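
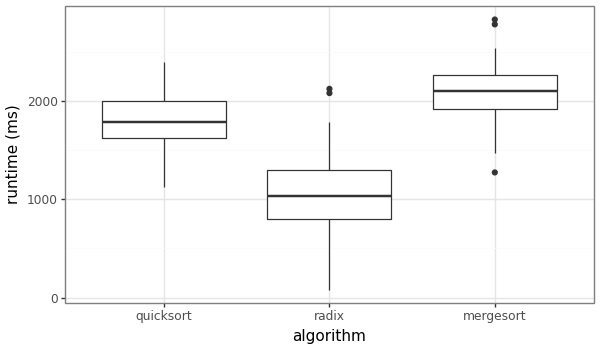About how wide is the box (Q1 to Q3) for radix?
Q3 ≈ 1300, Q1 ≈ 800; IQR ≈ 500.

≈ 500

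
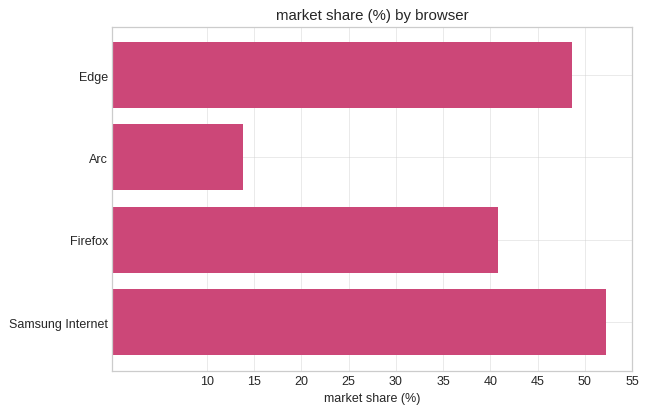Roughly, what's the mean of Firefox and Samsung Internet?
(40 + 50) / 2 ≈ 45.

≈ 45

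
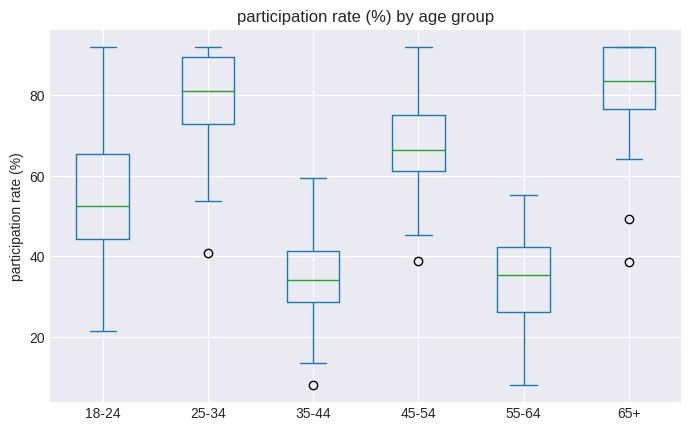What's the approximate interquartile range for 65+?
≈ 15

Q3 ≈ 90, Q1 ≈ 75; IQR ≈ 15.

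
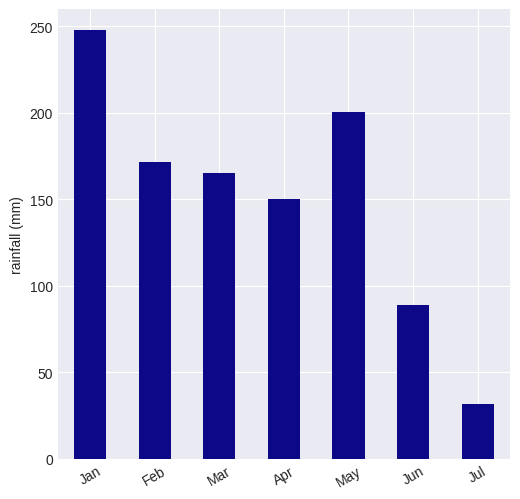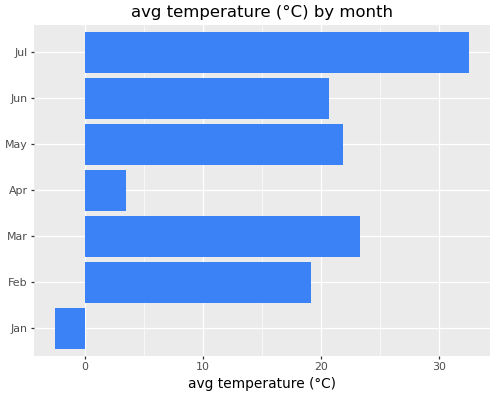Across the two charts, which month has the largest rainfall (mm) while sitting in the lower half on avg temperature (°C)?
Jan

Chart 2 median avg temperature (°C) ≈ 20; below-median months: Jan, Feb, Apr. Among those, Jan has the highest rainfall (mm) (≈ 250).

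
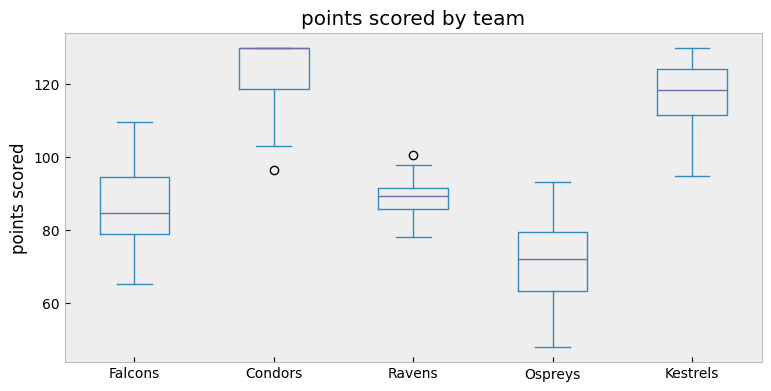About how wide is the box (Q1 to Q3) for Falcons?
≈ 15

Q3 ≈ 95, Q1 ≈ 80; IQR ≈ 15.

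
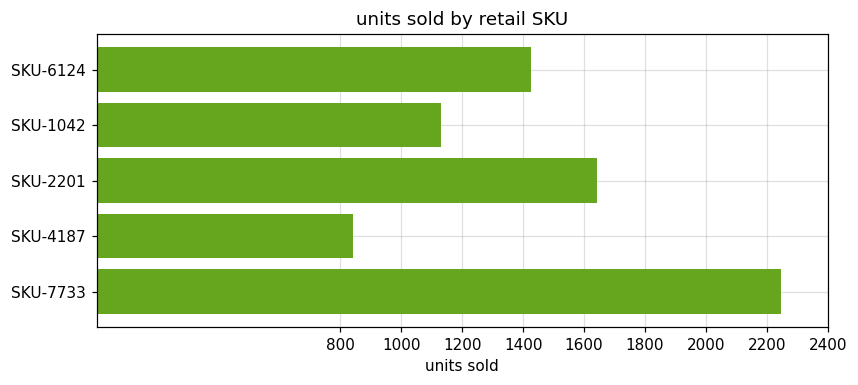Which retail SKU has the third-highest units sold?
SKU-6124

Top 4: SKU-7733 ≈ 2200, SKU-2201 ≈ 1600, SKU-6124 ≈ 1400, SKU-1042 ≈ 1200.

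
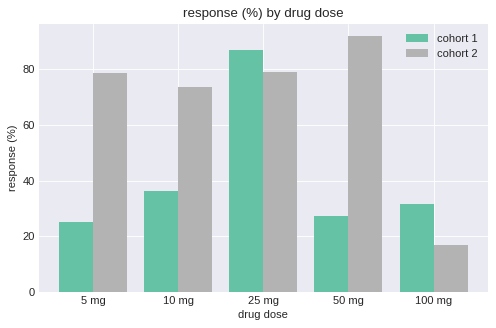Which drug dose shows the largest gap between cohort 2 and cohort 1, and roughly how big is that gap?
50 mg: cohort 2 ≈ 90, cohort 1 ≈ 30 → gap ≈ 60. Next-largest (5 mg) is only ≈ 50.

50 mg, ≈ 60 %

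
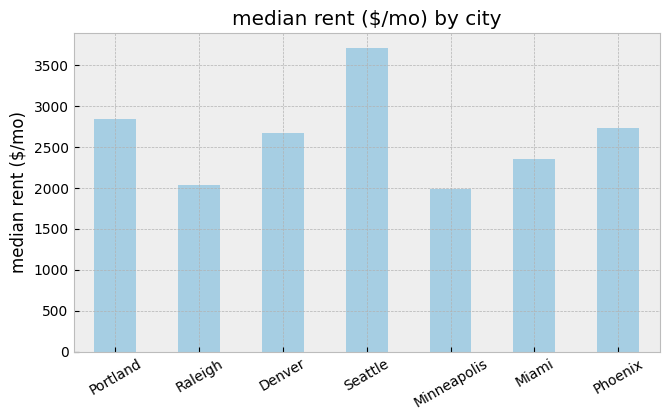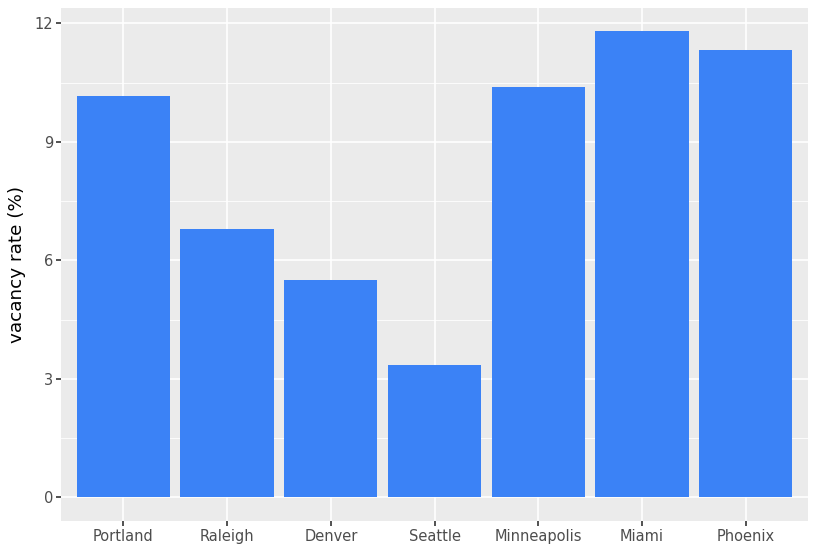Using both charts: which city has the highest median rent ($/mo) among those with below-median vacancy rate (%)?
Chart 2 median vacancy rate (%) ≈ 10; below-median cities: Raleigh, Denver, Seattle. Among those, Seattle has the highest median rent ($/mo) (≈ 3500).

Seattle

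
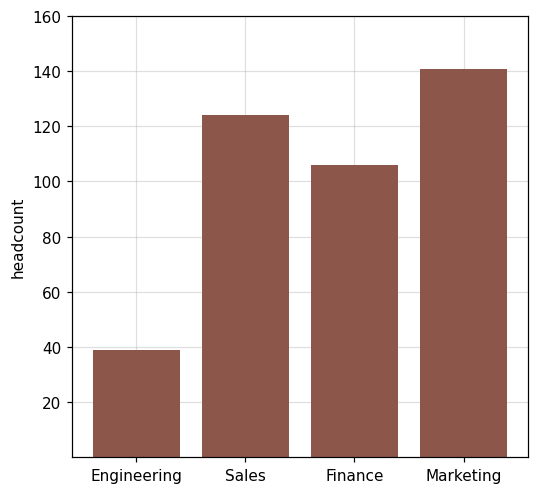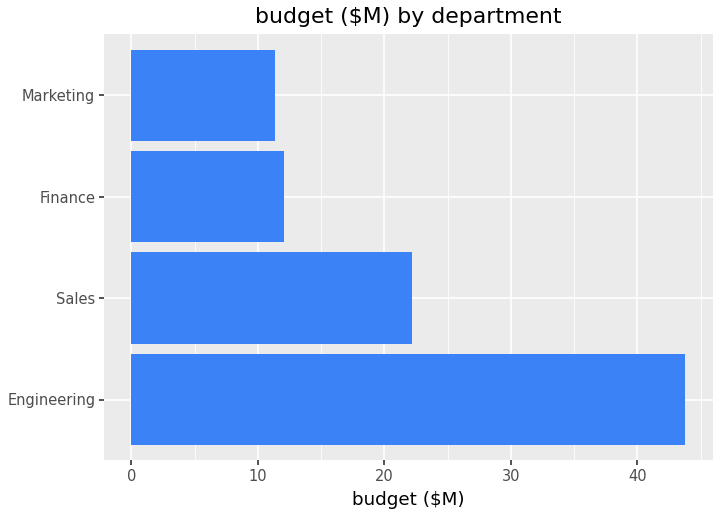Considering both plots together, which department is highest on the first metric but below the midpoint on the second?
Chart 2 median budget ($M) ≈ 15; below-median departments: Finance, Marketing. Among those, Marketing has the highest headcount (≈ 140).

Marketing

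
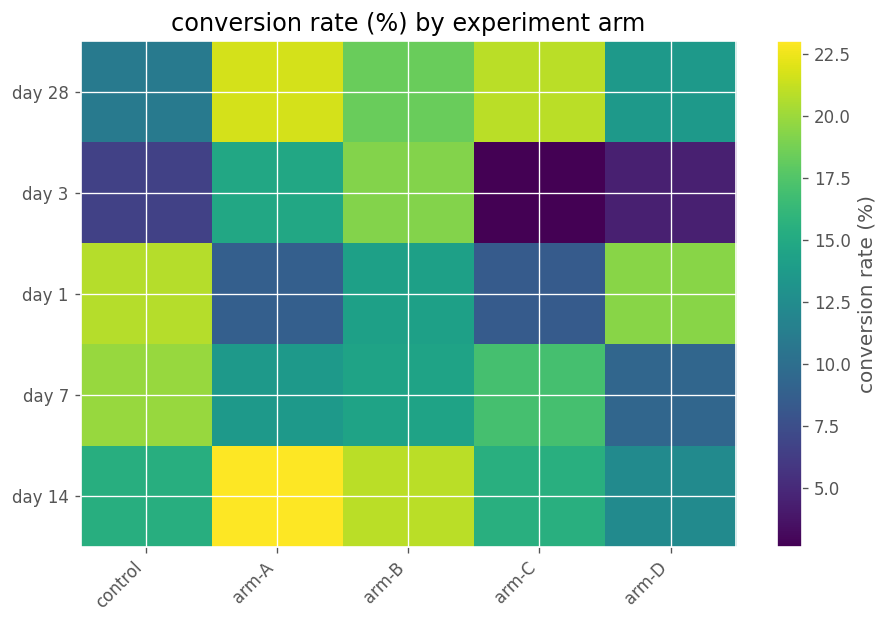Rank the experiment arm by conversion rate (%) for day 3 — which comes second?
arm-A

Top 3 for day 3: arm-B ≈ 20, arm-A ≈ 14, control ≈ 6.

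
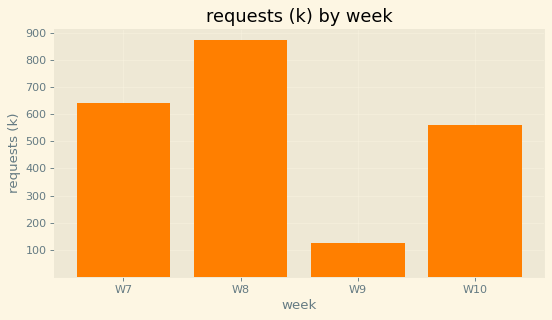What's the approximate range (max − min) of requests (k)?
Max W8 ≈ 900, min W9 ≈ 100; range ≈ 800.

≈ 800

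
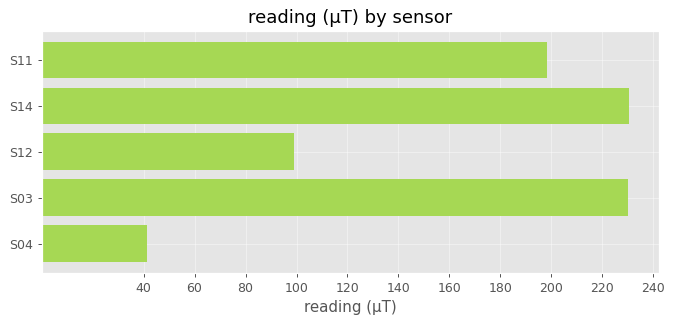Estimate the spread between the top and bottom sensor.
Max S14 ≈ 240, min S04 ≈ 40; range ≈ 200.

≈ 200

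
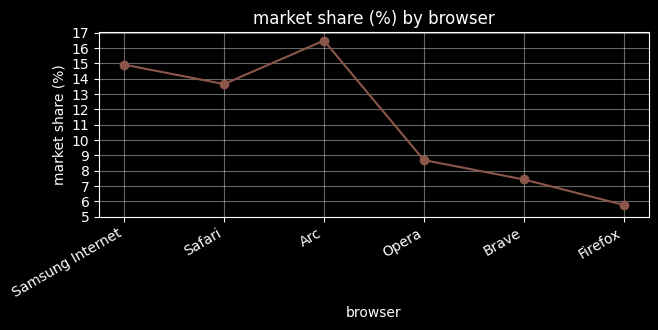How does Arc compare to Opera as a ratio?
Arc ≈ 16, Opera ≈ 9; 16/9 ≈ 1.78.

≈ 1.78×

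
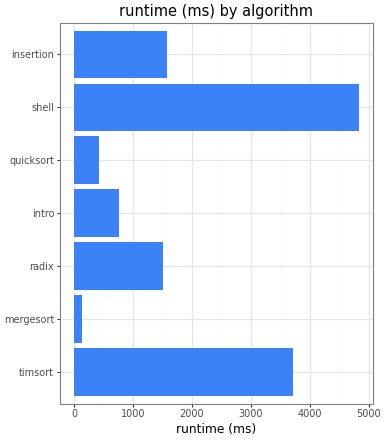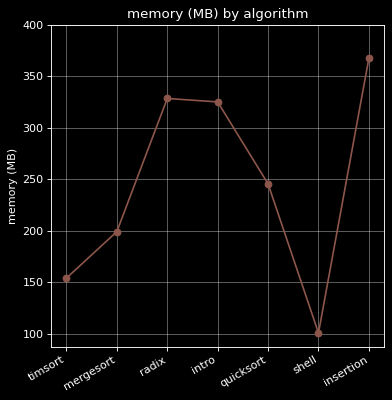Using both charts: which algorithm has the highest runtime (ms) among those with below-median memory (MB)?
shell

Chart 2 median memory (MB) ≈ 250; below-median algorithms: timsort, mergesort, shell. Among those, shell has the highest runtime (ms) (≈ 5000).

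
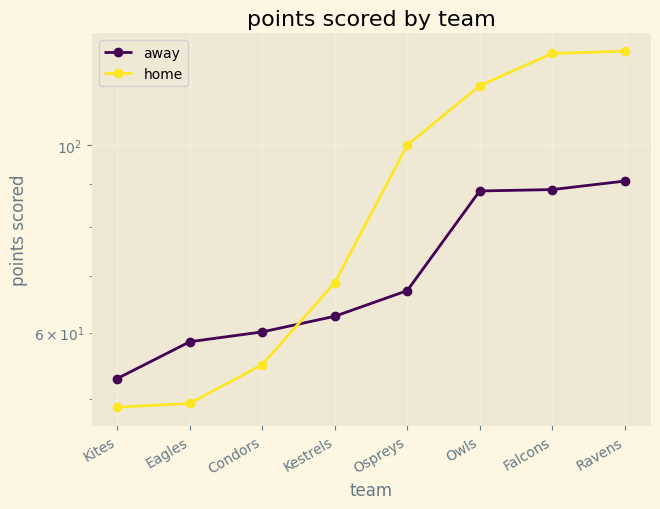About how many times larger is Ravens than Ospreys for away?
Ravens ≈ 90, Ospreys ≈ 70; 90/70 ≈ 1.29.

≈ 1.29×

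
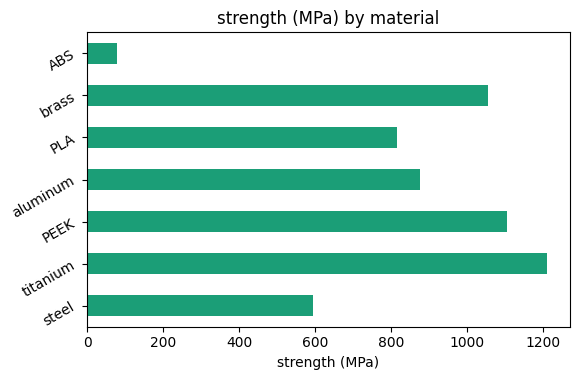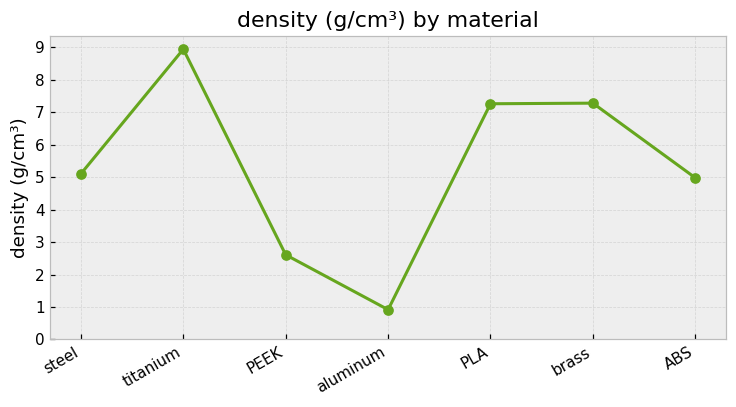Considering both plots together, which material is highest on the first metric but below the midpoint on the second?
Chart 2 median density (g/cm³) ≈ 5; below-median materials: PEEK, aluminum, ABS. Among those, PEEK has the highest strength (MPa) (≈ 1200).

PEEK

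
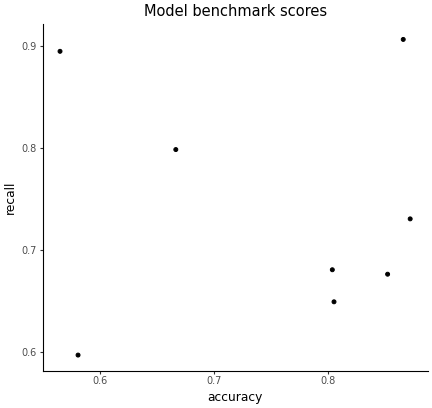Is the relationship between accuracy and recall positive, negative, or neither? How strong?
Points are roughly uncorrelated; weak (|r| ≈ 0.1).

no clear correlation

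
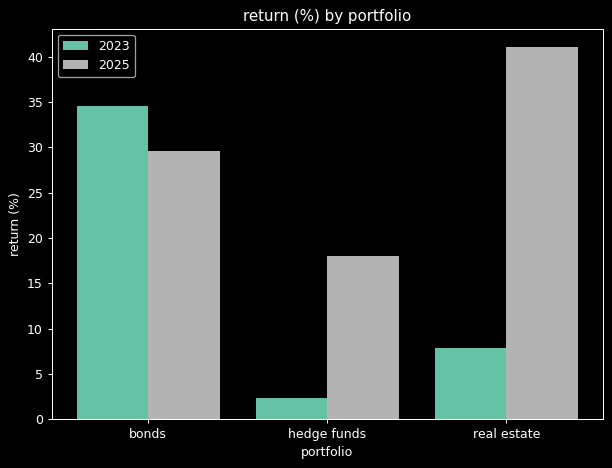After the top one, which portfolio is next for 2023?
real estate

Top 3 for 2023: bonds ≈ 35, real estate ≈ 10, hedge funds ≈ 0.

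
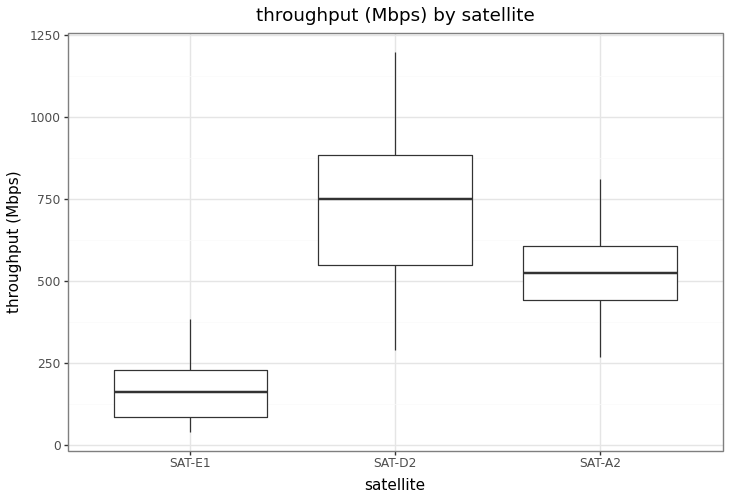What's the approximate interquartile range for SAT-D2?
Q3 ≈ 900, Q1 ≈ 550; IQR ≈ 350.

≈ 350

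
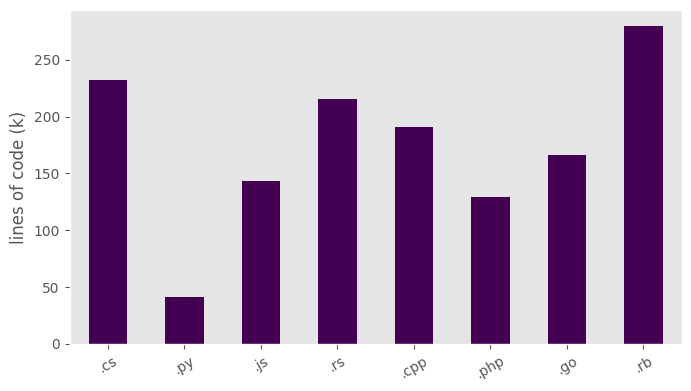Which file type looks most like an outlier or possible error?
.py ≈ 50; the rest sit between ≈ 125 and ≈ 275.

.py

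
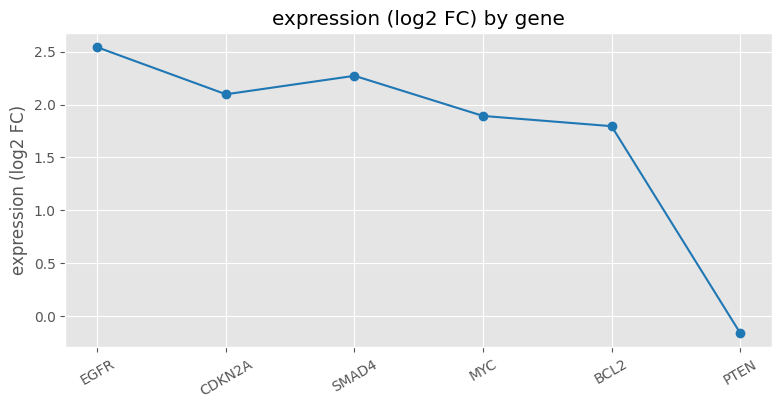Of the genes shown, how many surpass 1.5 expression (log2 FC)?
5

Above 1.5: EGFR, CDKN2A, SMAD4, MYC, BCL2.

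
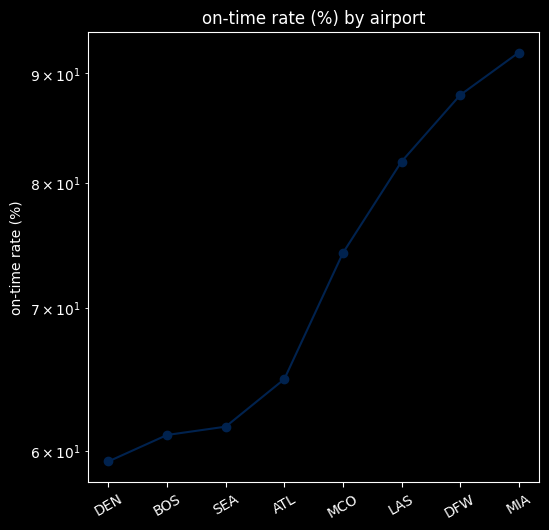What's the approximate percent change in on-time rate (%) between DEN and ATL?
≈ +8.3%

DEN ≈ 60, ATL ≈ 65; (65 − 60) / 60 ≈ +8.3%.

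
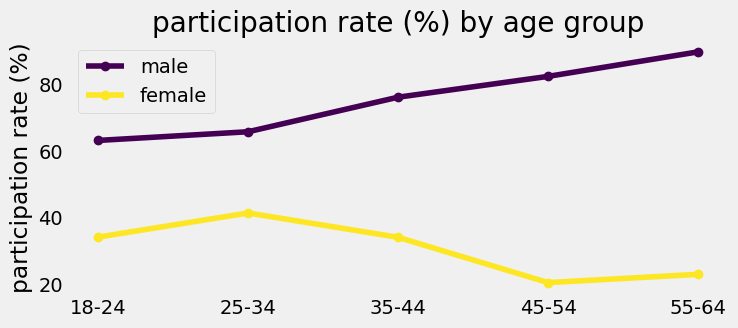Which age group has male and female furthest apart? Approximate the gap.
55-64: male ≈ 90, female ≈ 20 → gap ≈ 70. Next-largest (45-54) is only ≈ 60.

55-64, ≈ 70 %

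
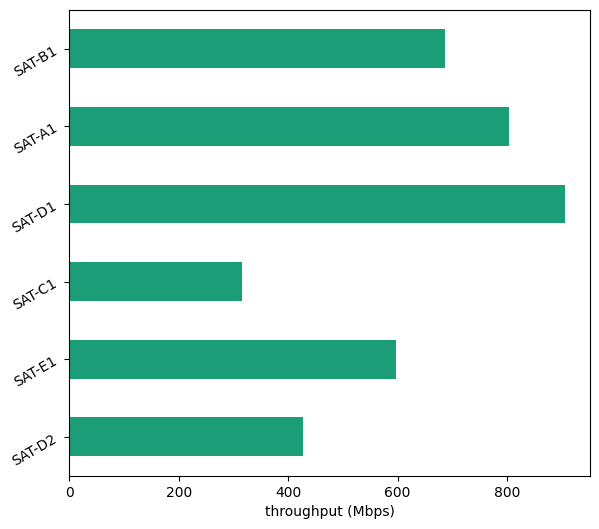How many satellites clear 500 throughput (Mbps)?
Above 500: SAT-E1, SAT-D1, SAT-A1, SAT-B1.

4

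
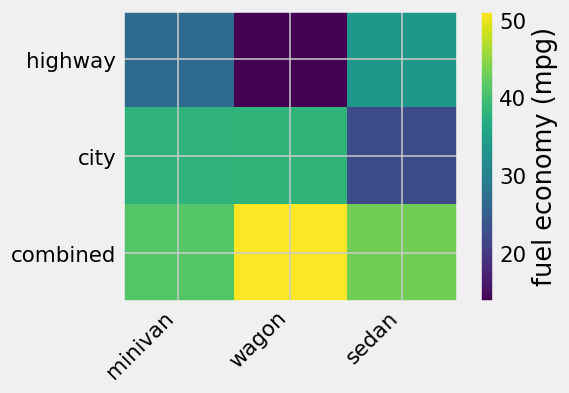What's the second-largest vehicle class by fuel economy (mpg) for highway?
Top 3 for highway: sedan ≈ 35, minivan ≈ 25, wagon ≈ 15.

minivan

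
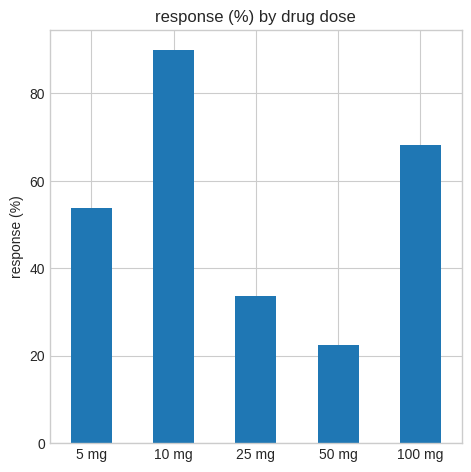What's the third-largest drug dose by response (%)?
Top 4: 10 mg ≈ 90, 100 mg ≈ 70, 5 mg ≈ 50, 25 mg ≈ 30.

5 mg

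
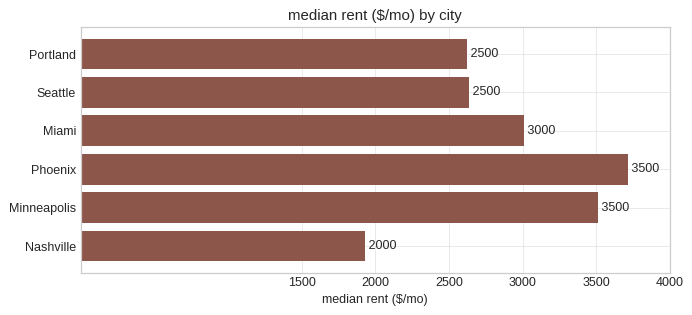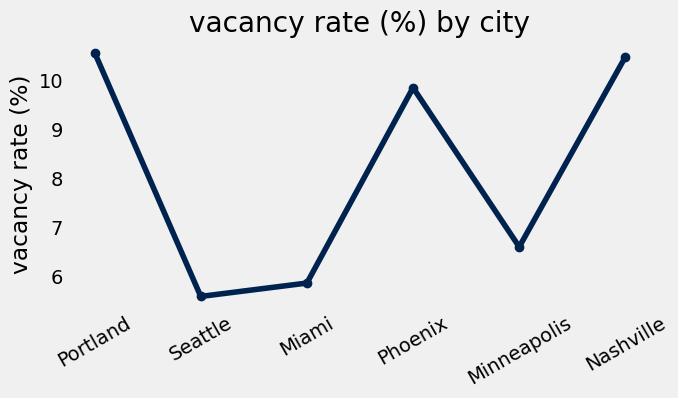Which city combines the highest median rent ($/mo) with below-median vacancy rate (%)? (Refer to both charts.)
Chart 2 median vacancy rate (%) ≈ 8; below-median cities: Seattle, Miami, Minneapolis. Among those, Minneapolis has the highest median rent ($/mo) (≈ 3500).

Minneapolis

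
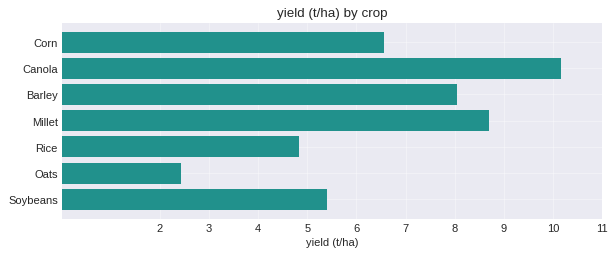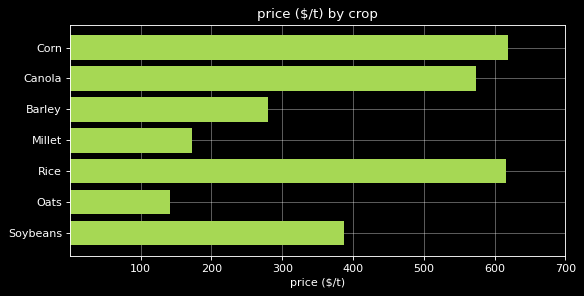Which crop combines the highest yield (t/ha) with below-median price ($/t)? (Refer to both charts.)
Millet

Chart 2 median price ($/t) ≈ 400; below-median crops: Barley, Millet, Oats. Among those, Millet has the highest yield (t/ha) (≈ 9).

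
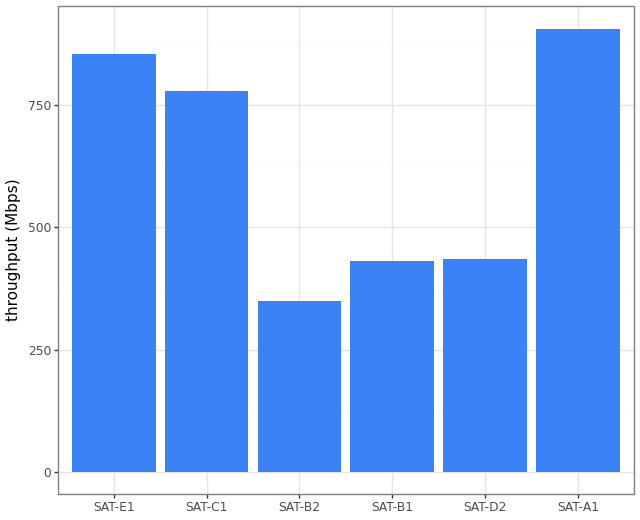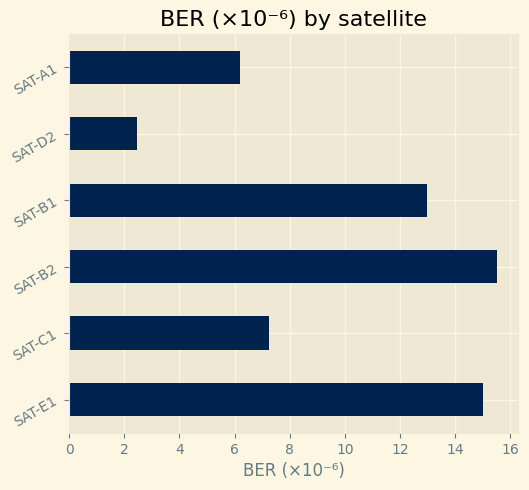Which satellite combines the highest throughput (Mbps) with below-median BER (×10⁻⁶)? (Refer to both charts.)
Chart 2 median BER (×10⁻⁶) ≈ 10; below-median satellites: SAT-C1, SAT-D2, SAT-A1. Among those, SAT-A1 has the highest throughput (Mbps) (≈ 900).

SAT-A1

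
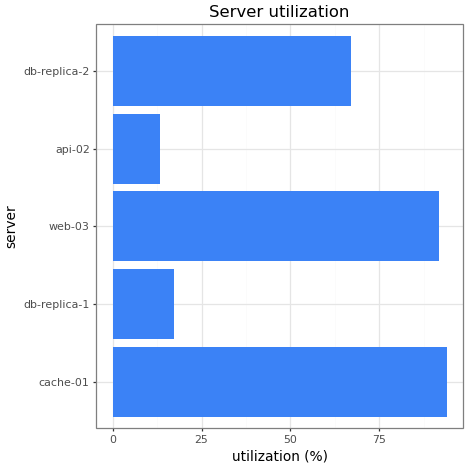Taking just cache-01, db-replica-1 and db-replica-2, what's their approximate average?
(90 + 20 + 70) / 3 ≈ 60.

≈ 60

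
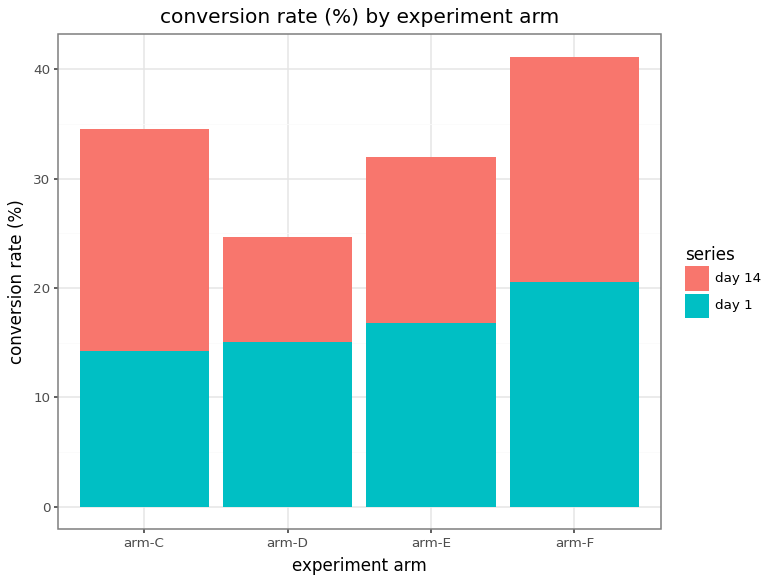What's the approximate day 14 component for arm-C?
≈ 20

day 14 top ≈ 35, bottom ≈ 15; segment ≈ 20.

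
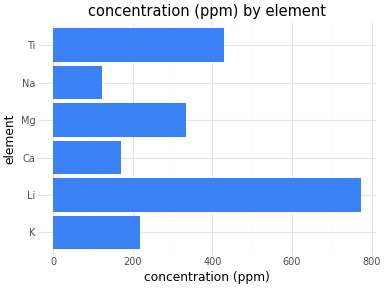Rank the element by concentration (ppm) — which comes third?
Mg

Top 4: Li ≈ 800, Ti ≈ 400, Mg ≈ 300, K ≈ 200.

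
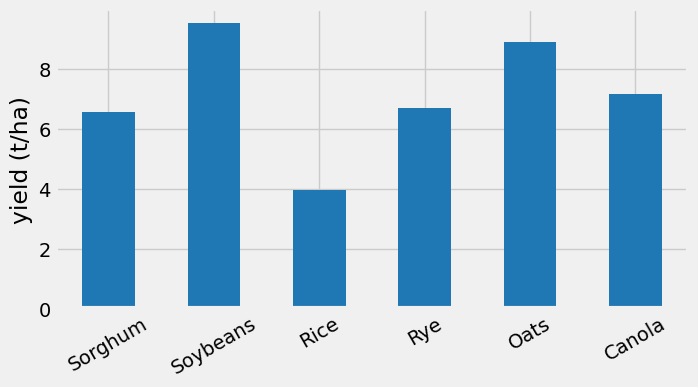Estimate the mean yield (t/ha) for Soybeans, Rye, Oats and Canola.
≈ 8

(10 + 7 + 9 + 7) / 4 ≈ 8.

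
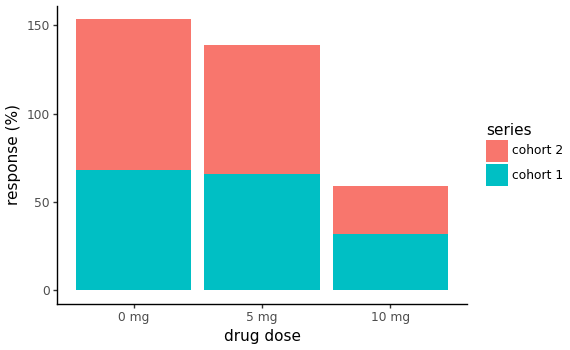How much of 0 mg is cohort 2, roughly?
cohort 2 top ≈ 160, bottom ≈ 60; segment ≈ 100.

≈ 100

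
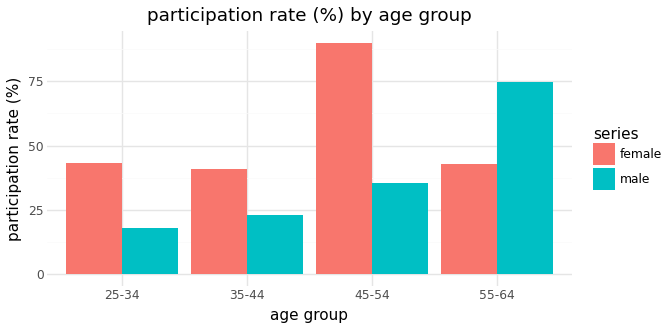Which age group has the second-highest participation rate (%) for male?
45-54

Top 3 for male: 55-64 ≈ 70, 45-54 ≈ 40, 35-44 ≈ 20.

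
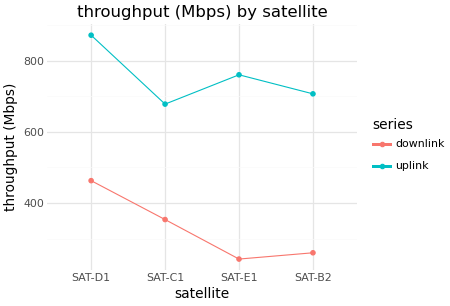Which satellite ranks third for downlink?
SAT-B2

Top 4 for downlink: SAT-D1 ≈ 500, SAT-C1 ≈ 400, SAT-B2 ≈ 300, SAT-E1 ≈ 200.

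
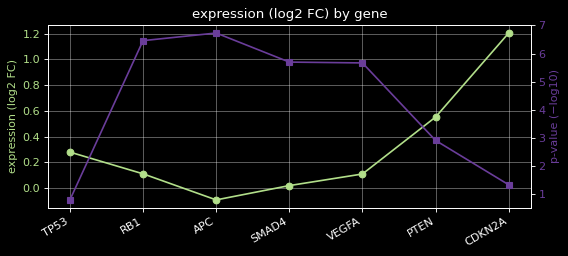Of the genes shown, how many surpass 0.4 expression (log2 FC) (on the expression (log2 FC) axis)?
Above 0.4: PTEN, CDKN2A.

2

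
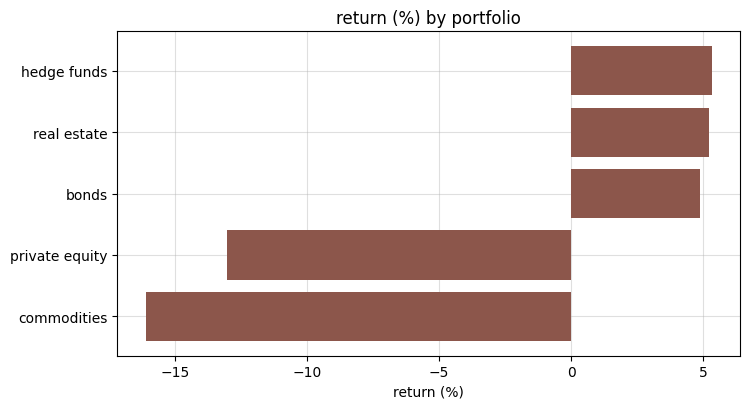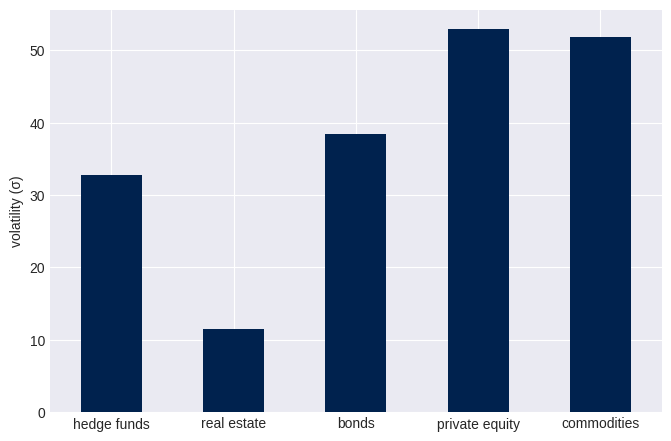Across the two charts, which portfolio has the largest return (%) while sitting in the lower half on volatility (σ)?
hedge funds

Chart 2 median volatility (σ) ≈ 40; below-median portfolios: hedge funds, real estate. Among those, hedge funds has the highest return (%) (≈ 5.5).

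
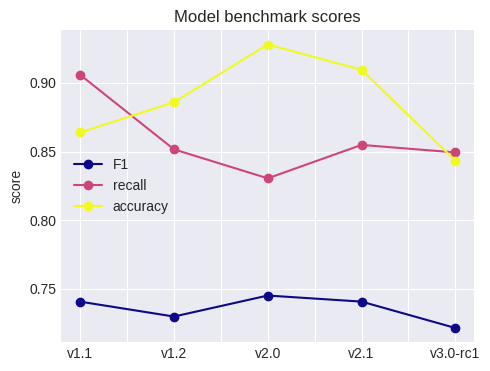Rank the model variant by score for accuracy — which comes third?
v1.2

Top 4 for accuracy: v2.0 ≈ 0.92, v2.1 ≈ 0.90, v1.2 ≈ 0.88, v1.1 ≈ 0.86.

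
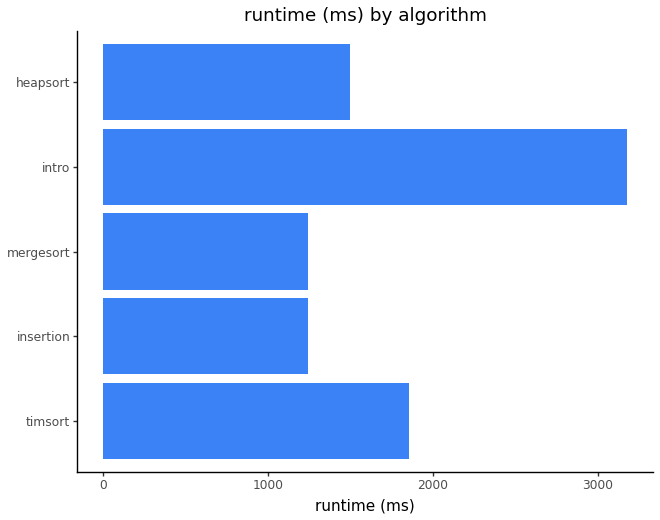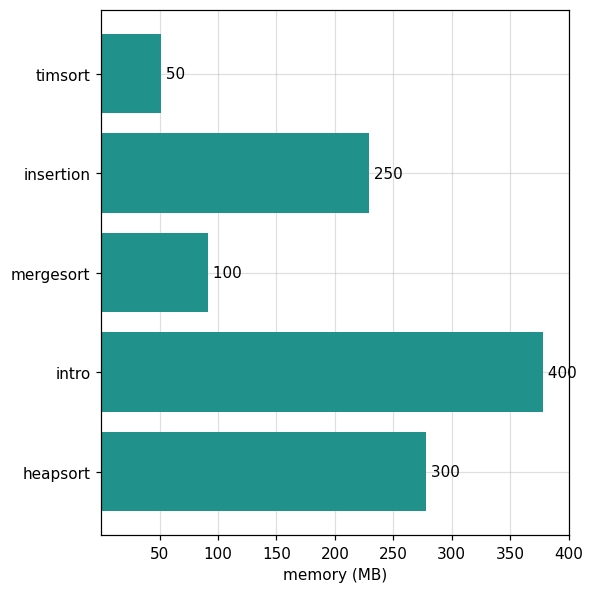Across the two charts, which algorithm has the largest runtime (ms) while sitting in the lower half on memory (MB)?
Chart 2 median memory (MB) ≈ 250; below-median algorithms: timsort, mergesort. Among those, timsort has the highest runtime (ms) (≈ 2000).

timsort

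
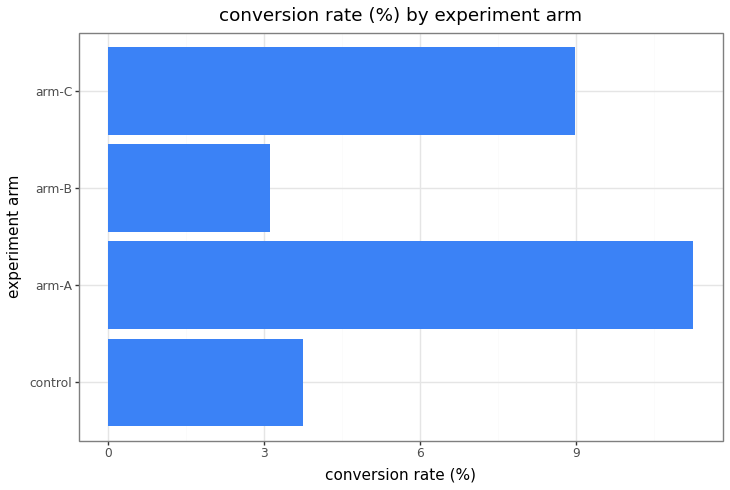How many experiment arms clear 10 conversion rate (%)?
1

Above 10: arm-A.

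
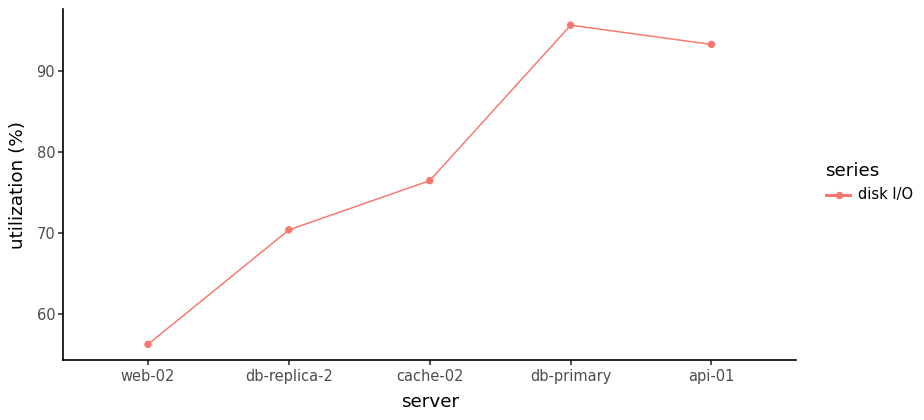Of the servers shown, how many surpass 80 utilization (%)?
2

Above 80: db-primary, api-01.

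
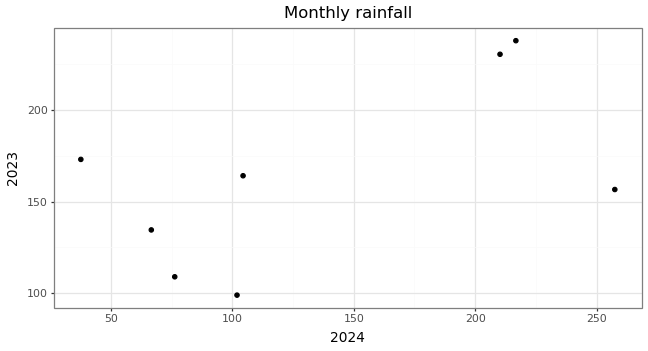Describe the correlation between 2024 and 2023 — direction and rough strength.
Points are positively correlated; moderate (|r| ≈ 0.6).

positive, moderate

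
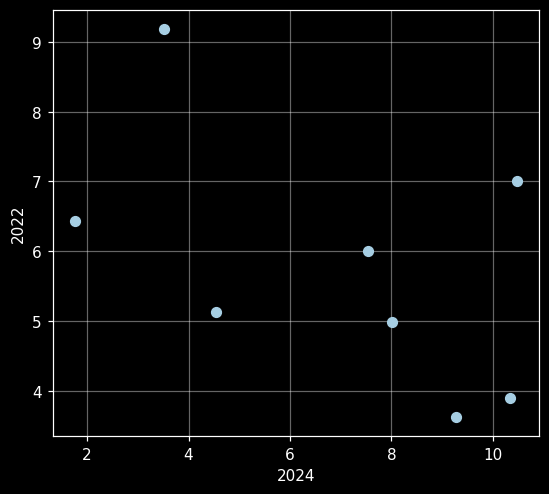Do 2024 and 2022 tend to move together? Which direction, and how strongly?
negative, moderate

Points are negatively correlated; moderate (|r| ≈ 0.5).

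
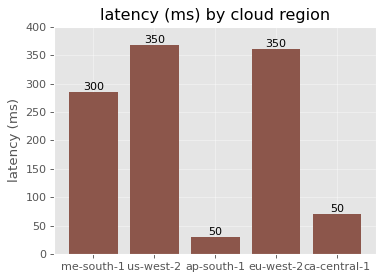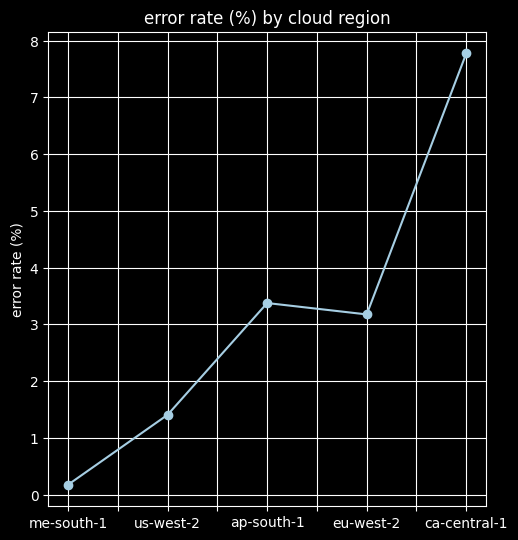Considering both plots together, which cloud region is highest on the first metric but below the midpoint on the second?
Chart 2 median error rate (%) ≈ 3; below-median cloud regions: me-south-1, us-west-2. Among those, us-west-2 has the highest latency (ms) (≈ 350).

us-west-2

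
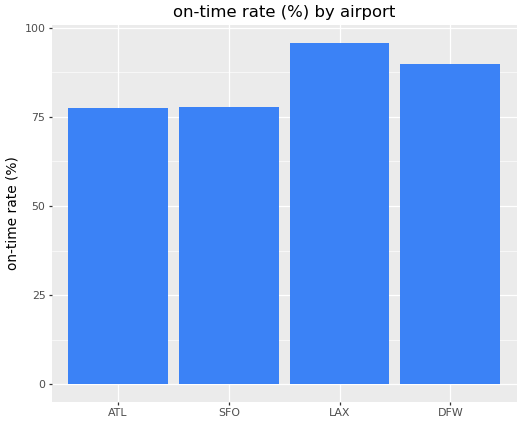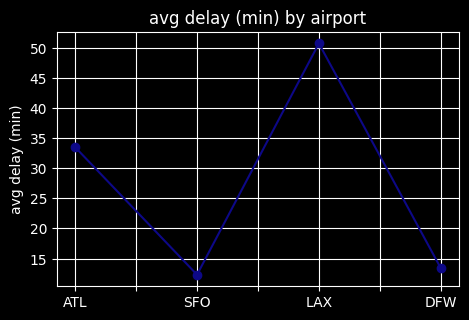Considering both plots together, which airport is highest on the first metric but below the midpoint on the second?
Chart 2 median avg delay (min) ≈ 25; below-median airports: SFO, DFW. Among those, DFW has the highest on-time rate (%) (≈ 90).

DFW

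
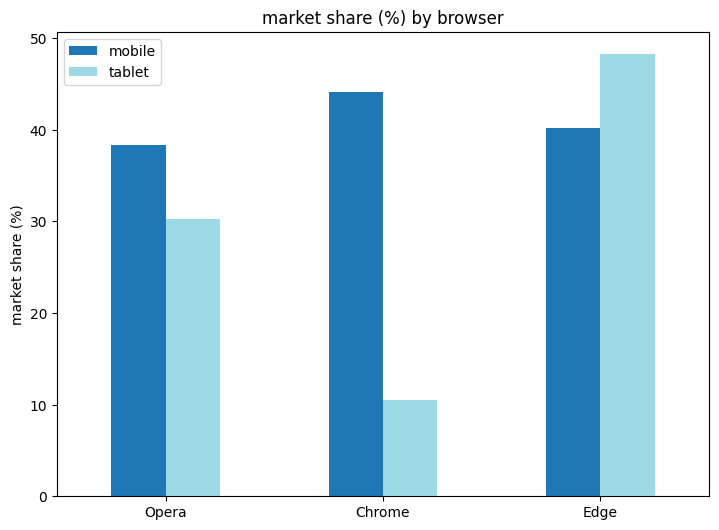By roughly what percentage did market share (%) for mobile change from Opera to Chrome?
≈ +12.5%

Opera ≈ 40, Chrome ≈ 45; (45 − 40) / 40 ≈ +12.5%.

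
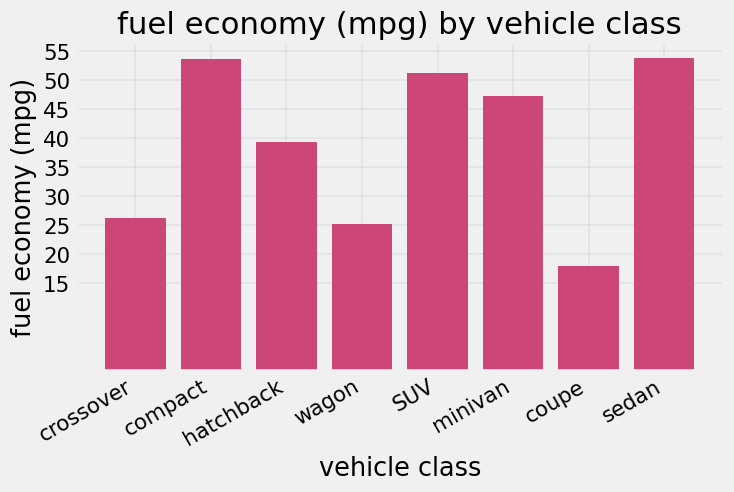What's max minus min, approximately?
≈ 35

Max sedan ≈ 55, min coupe ≈ 20; range ≈ 35.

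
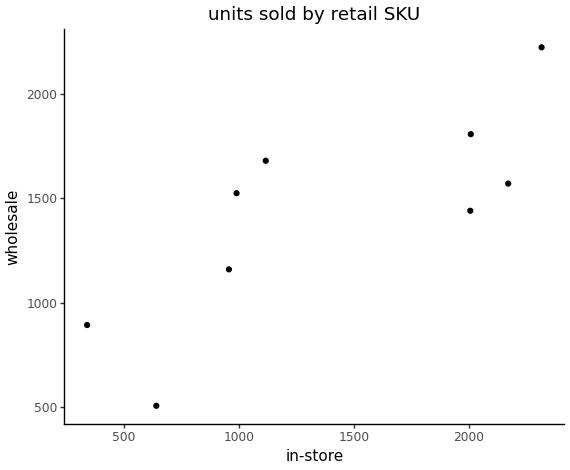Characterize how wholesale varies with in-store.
Points are positively correlated; strong (|r| ≈ 0.8).

positive, strong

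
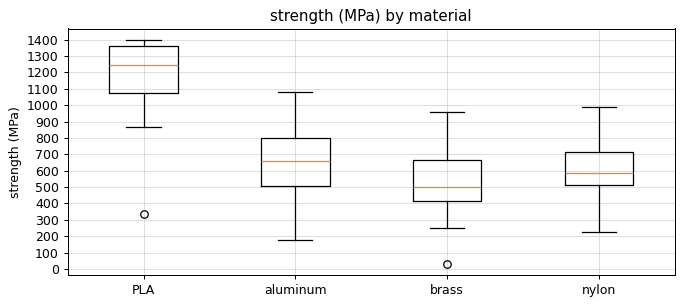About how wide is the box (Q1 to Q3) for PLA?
≈ 300

Q3 ≈ 1400, Q1 ≈ 1100; IQR ≈ 300.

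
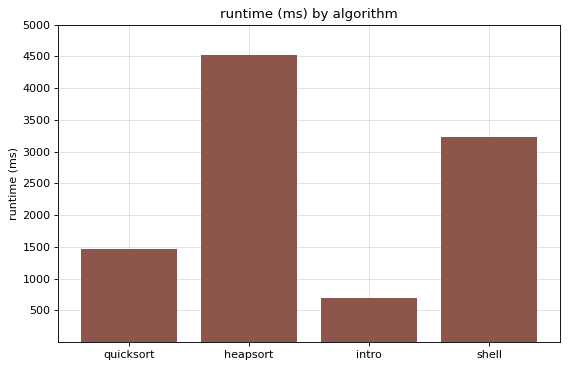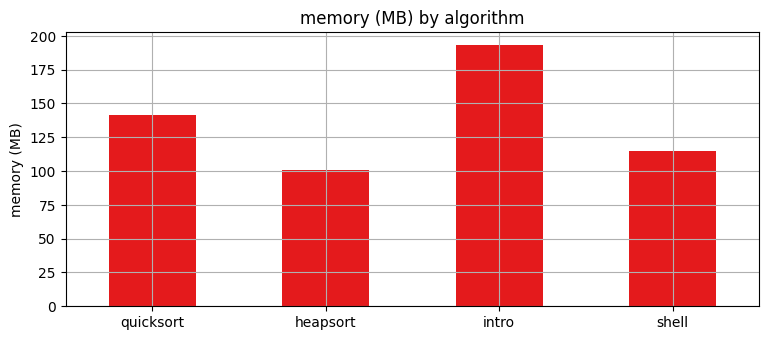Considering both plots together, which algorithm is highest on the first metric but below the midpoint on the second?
Chart 2 median memory (MB) ≈ 120; below-median algorithms: heapsort, shell. Among those, heapsort has the highest runtime (ms) (≈ 4500).

heapsort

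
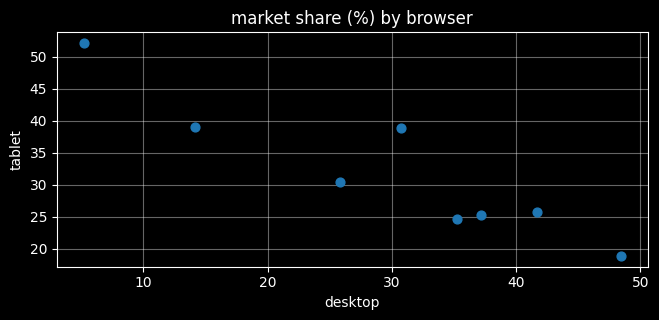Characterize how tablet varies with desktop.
negative, strong

Points are negatively correlated; strong (|r| ≈ 0.9).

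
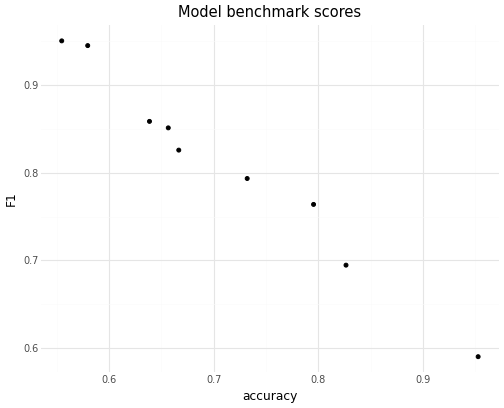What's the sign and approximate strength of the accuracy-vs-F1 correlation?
negative, strong

Points are negatively correlated; strong (|r| ≈ 1.0).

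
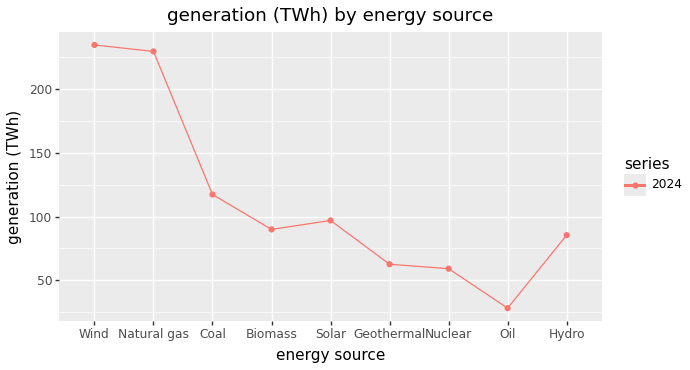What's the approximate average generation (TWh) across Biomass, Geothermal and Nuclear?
(80 + 60 + 60) / 3 ≈ 67.

≈ 67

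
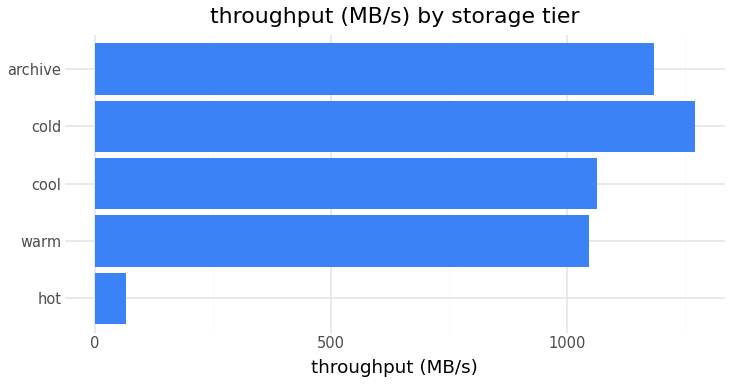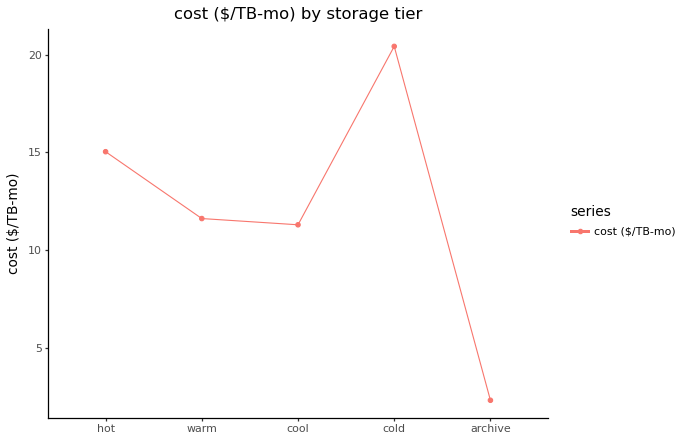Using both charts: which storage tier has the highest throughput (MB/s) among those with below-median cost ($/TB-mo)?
Chart 2 median cost ($/TB-mo) ≈ 12; below-median storage tiers: cool, archive. Among those, archive has the highest throughput (MB/s) (≈ 1200).

archive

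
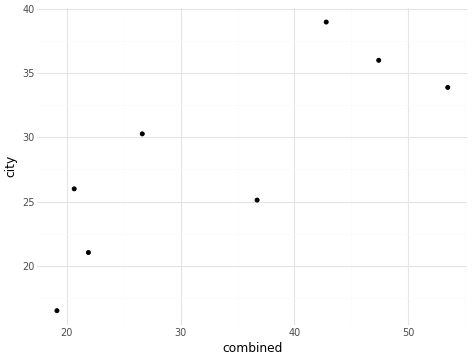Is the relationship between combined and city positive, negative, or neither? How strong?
Points are positively correlated; strong (|r| ≈ 0.8).

positive, strong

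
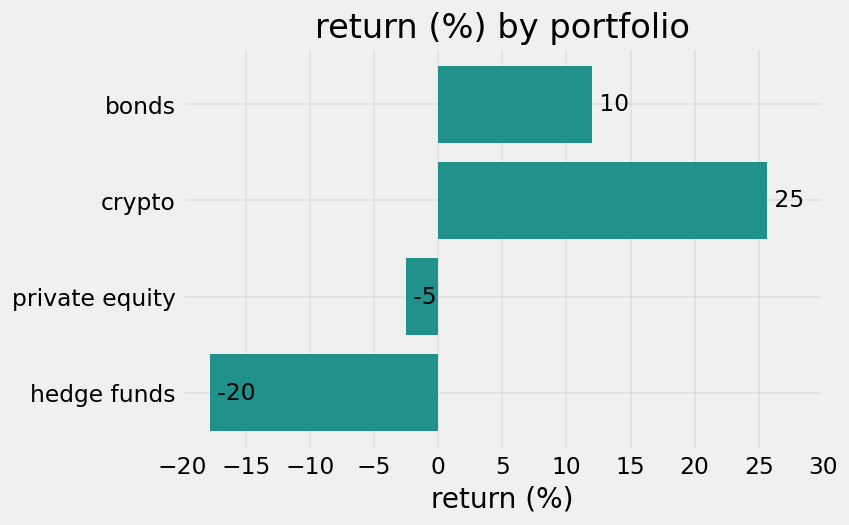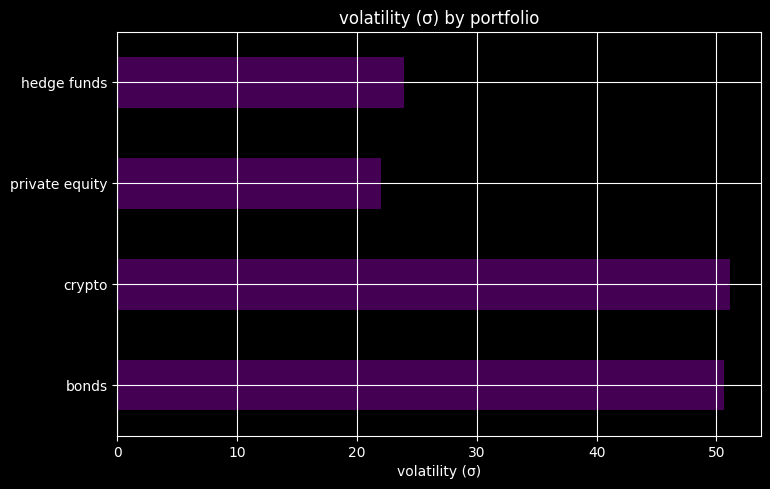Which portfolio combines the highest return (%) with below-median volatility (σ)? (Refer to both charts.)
private equity

Chart 2 median volatility (σ) ≈ 35; below-median portfolios: private equity, hedge funds. Among those, private equity has the highest return (%) (≈ -5).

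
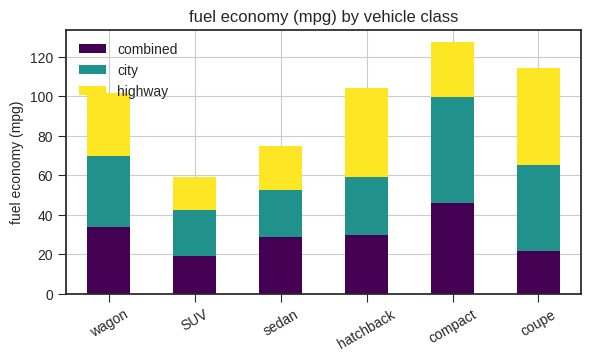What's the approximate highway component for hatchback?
≈ 40

highway top ≈ 100, bottom ≈ 60; segment ≈ 40.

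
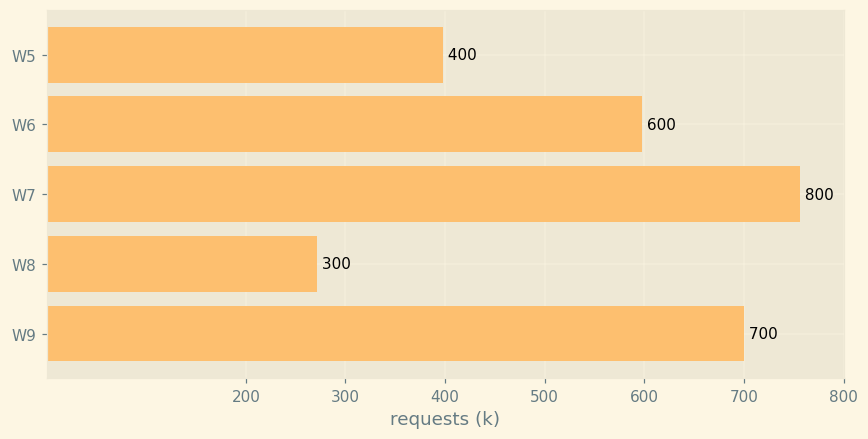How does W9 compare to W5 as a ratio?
≈ 1.75×

W9 ≈ 700, W5 ≈ 400; 700/400 ≈ 1.75.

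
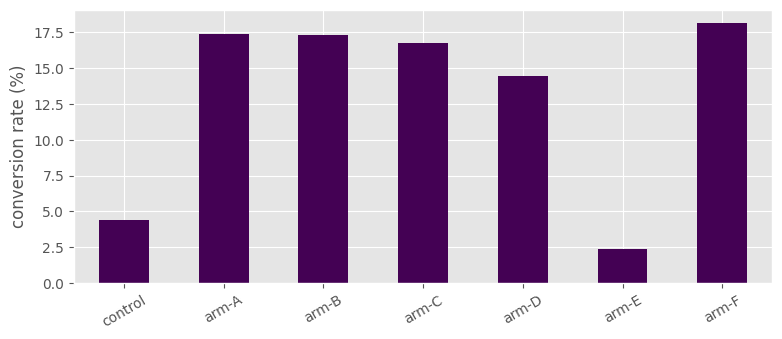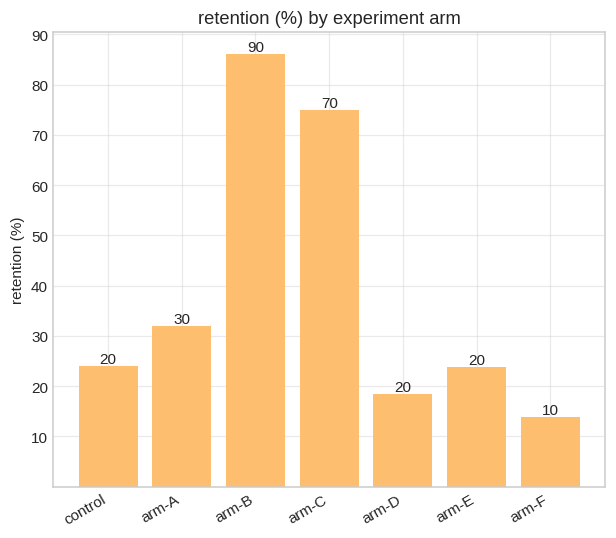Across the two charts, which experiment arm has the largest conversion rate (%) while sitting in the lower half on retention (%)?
Chart 2 median retention (%) ≈ 20; below-median experiment arms: arm-D, arm-E, arm-F. Among those, arm-F has the highest conversion rate (%) (≈ 18).

arm-F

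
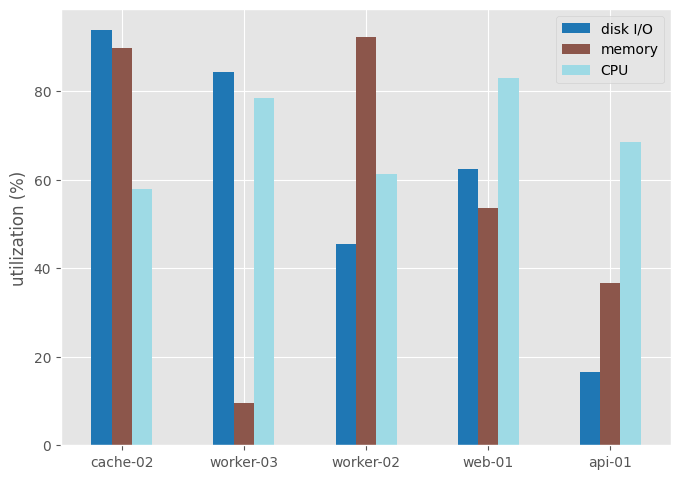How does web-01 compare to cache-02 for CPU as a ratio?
web-01 ≈ 80, cache-02 ≈ 60; 80/60 ≈ 1.33.

≈ 1.33×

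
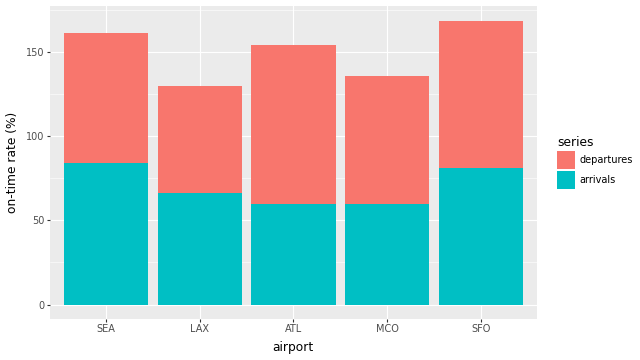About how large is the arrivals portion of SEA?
arrivals top ≈ 80, bottom ≈ 0; segment ≈ 80.

≈ 80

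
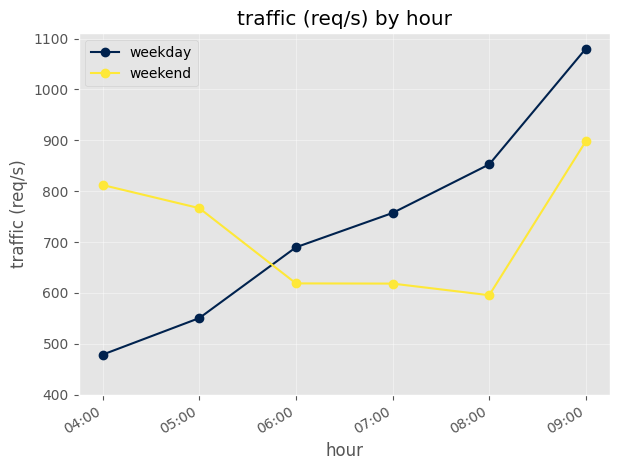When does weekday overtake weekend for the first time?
06:00

05:00: weekday ≈ 600 vs weekend ≈ 800 (not yet); 06:00: weekday ≈ 700 vs weekend ≈ 600 (first crossover).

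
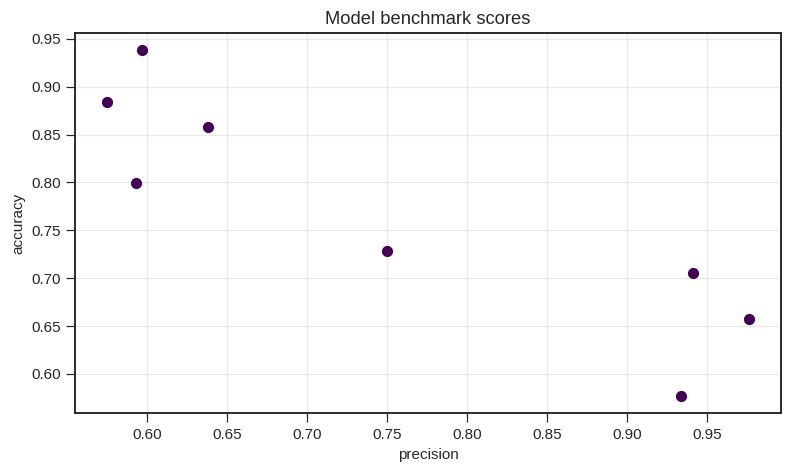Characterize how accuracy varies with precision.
Points are negatively correlated; strong (|r| ≈ 0.9).

negative, strong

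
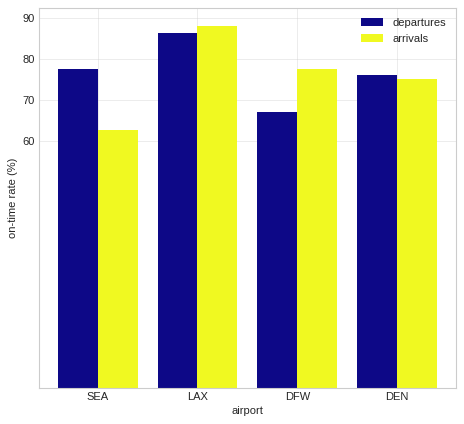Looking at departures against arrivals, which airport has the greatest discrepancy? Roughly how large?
SEA: departures ≈ 80, arrivals ≈ 60 → gap ≈ 20. Next-largest (DFW) is only ≈ 10.

SEA, ≈ 20 %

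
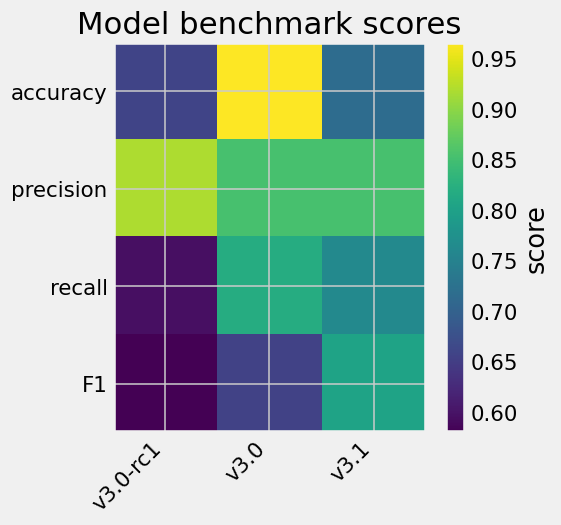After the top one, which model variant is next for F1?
v3.0

Top 3 for F1: v3.1 ≈ 0.80, v3.0 ≈ 0.65, v3.0-rc1 ≈ 0.60.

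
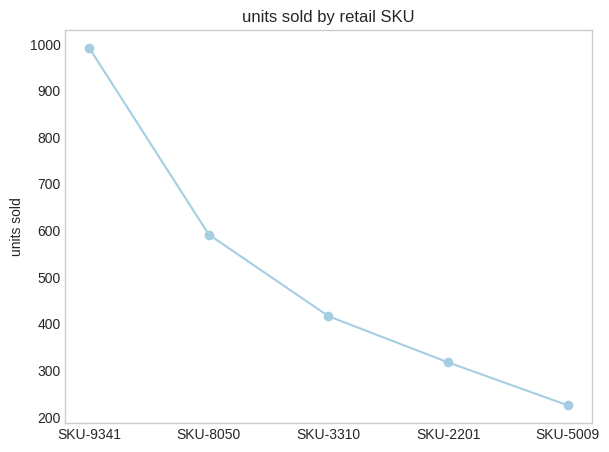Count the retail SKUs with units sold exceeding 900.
1

Above 900: SKU-9341.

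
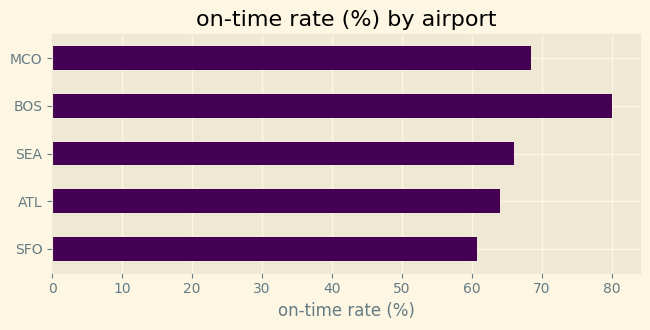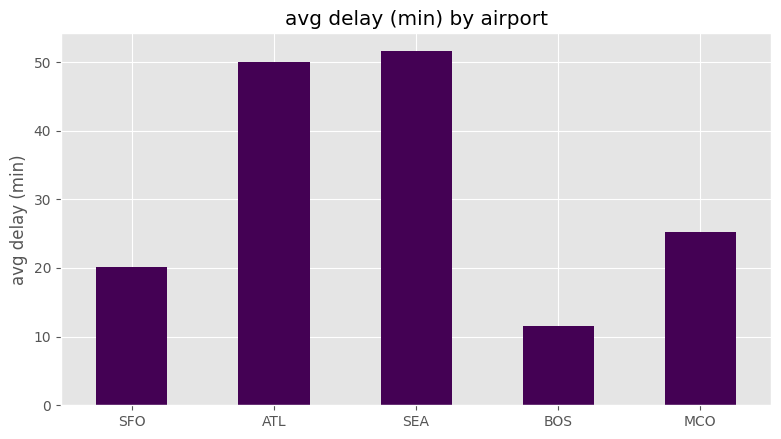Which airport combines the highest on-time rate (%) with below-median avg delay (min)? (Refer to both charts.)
BOS

Chart 2 median avg delay (min) ≈ 25; below-median airports: SFO, BOS. Among those, BOS has the highest on-time rate (%) (≈ 80).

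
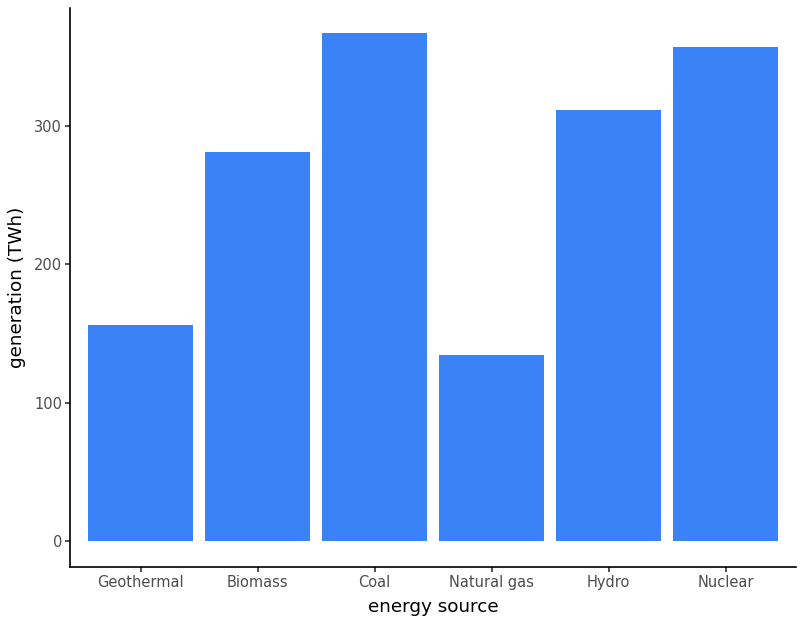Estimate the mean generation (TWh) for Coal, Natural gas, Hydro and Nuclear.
(350 + 150 + 300 + 350) / 4 ≈ 288.

≈ 288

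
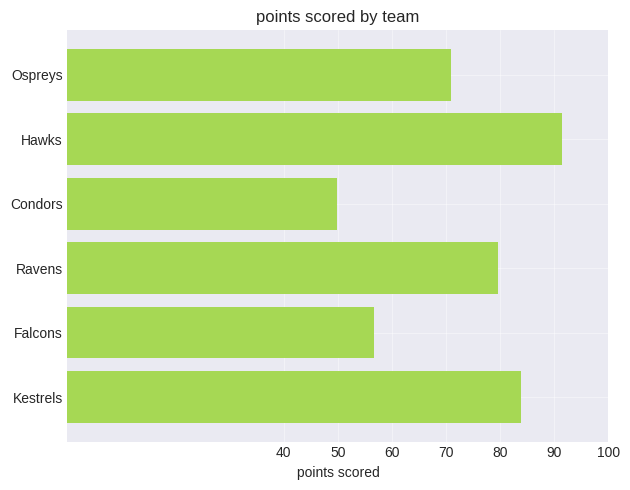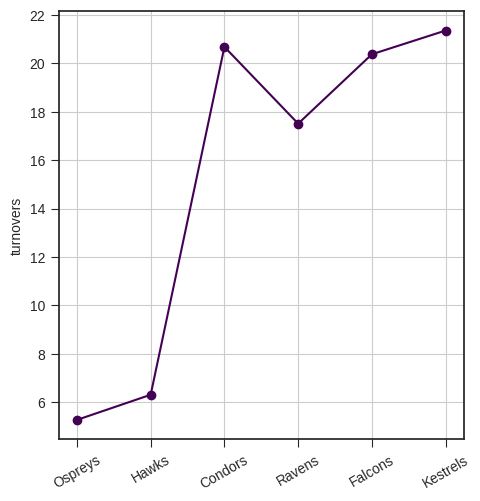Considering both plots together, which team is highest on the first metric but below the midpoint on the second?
Chart 2 median turnovers ≈ 18; below-median teams: Ospreys, Hawks, Ravens. Among those, Hawks has the highest points scored (≈ 90).

Hawks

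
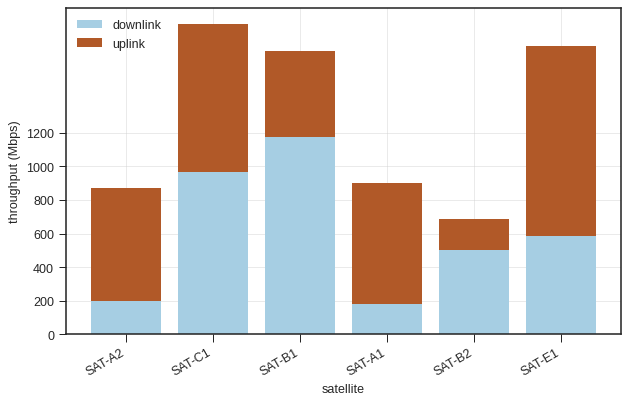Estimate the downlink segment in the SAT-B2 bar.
≈ 400

downlink top ≈ 400, bottom ≈ 0; segment ≈ 400.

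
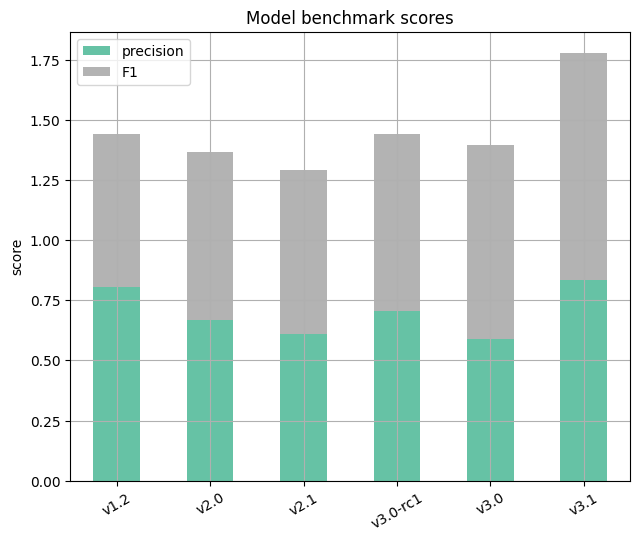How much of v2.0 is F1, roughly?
F1 top ≈ 1.4, bottom ≈ 0.6; segment ≈ 0.8.

≈ 0.8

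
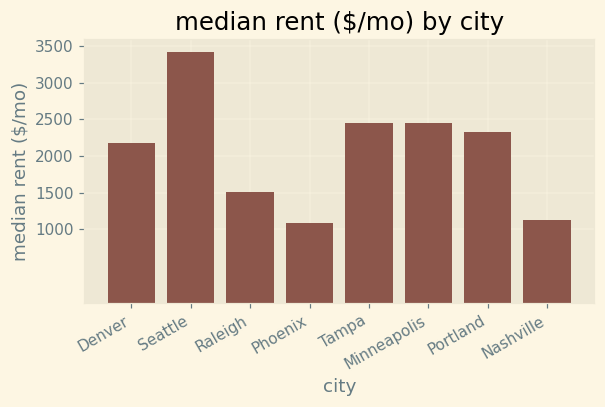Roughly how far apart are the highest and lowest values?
Max Seattle ≈ 3500, min Phoenix ≈ 1000; range ≈ 2500.

≈ 2500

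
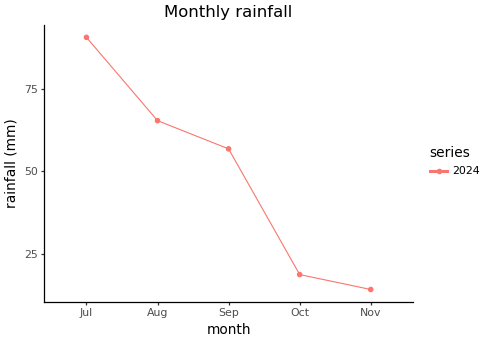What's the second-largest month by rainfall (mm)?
Aug

Top 3: Jul ≈ 90, Aug ≈ 70, Sep ≈ 60.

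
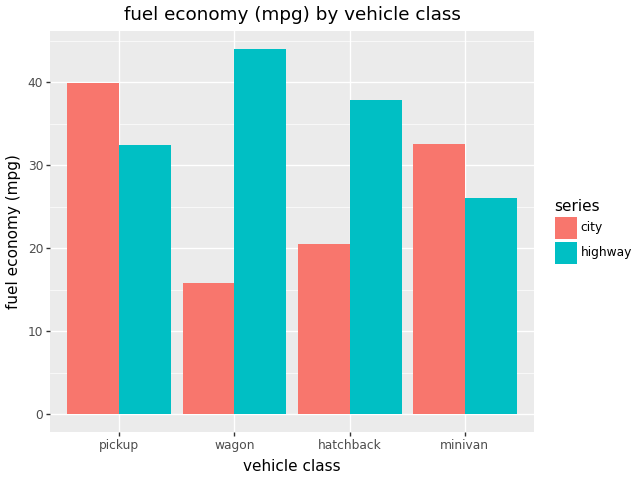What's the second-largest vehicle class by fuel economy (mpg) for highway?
Top 3 for highway: wagon ≈ 45, hatchback ≈ 40, pickup ≈ 30.

hatchback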